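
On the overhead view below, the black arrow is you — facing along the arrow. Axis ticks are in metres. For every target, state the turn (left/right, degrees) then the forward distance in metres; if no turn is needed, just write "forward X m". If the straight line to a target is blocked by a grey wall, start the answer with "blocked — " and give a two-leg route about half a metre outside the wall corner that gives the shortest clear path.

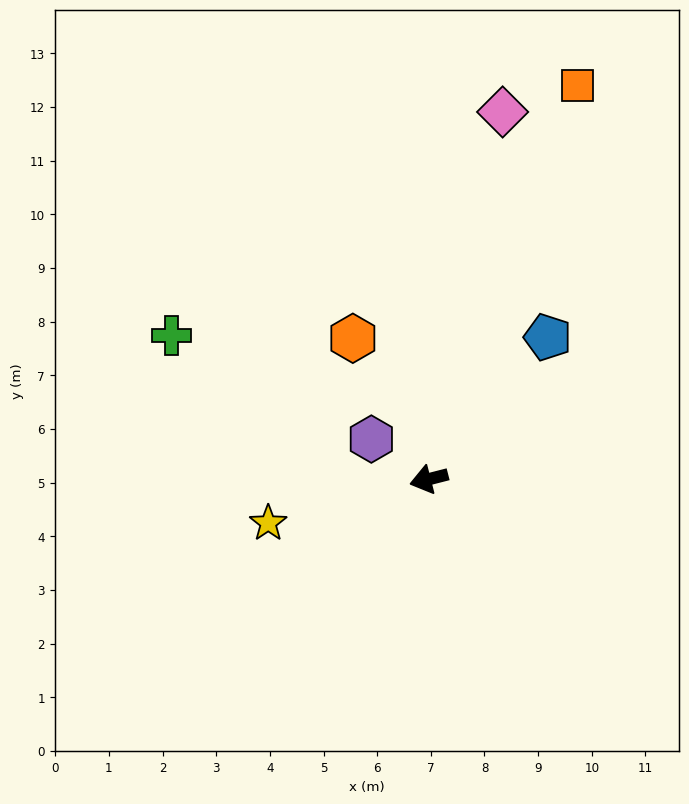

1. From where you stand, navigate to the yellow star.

forward 3.1 m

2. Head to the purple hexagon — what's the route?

turn right 49°, forward 1.3 m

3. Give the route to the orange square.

turn right 125°, forward 7.8 m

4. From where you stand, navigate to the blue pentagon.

turn right 144°, forward 3.4 m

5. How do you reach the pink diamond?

turn right 116°, forward 7.0 m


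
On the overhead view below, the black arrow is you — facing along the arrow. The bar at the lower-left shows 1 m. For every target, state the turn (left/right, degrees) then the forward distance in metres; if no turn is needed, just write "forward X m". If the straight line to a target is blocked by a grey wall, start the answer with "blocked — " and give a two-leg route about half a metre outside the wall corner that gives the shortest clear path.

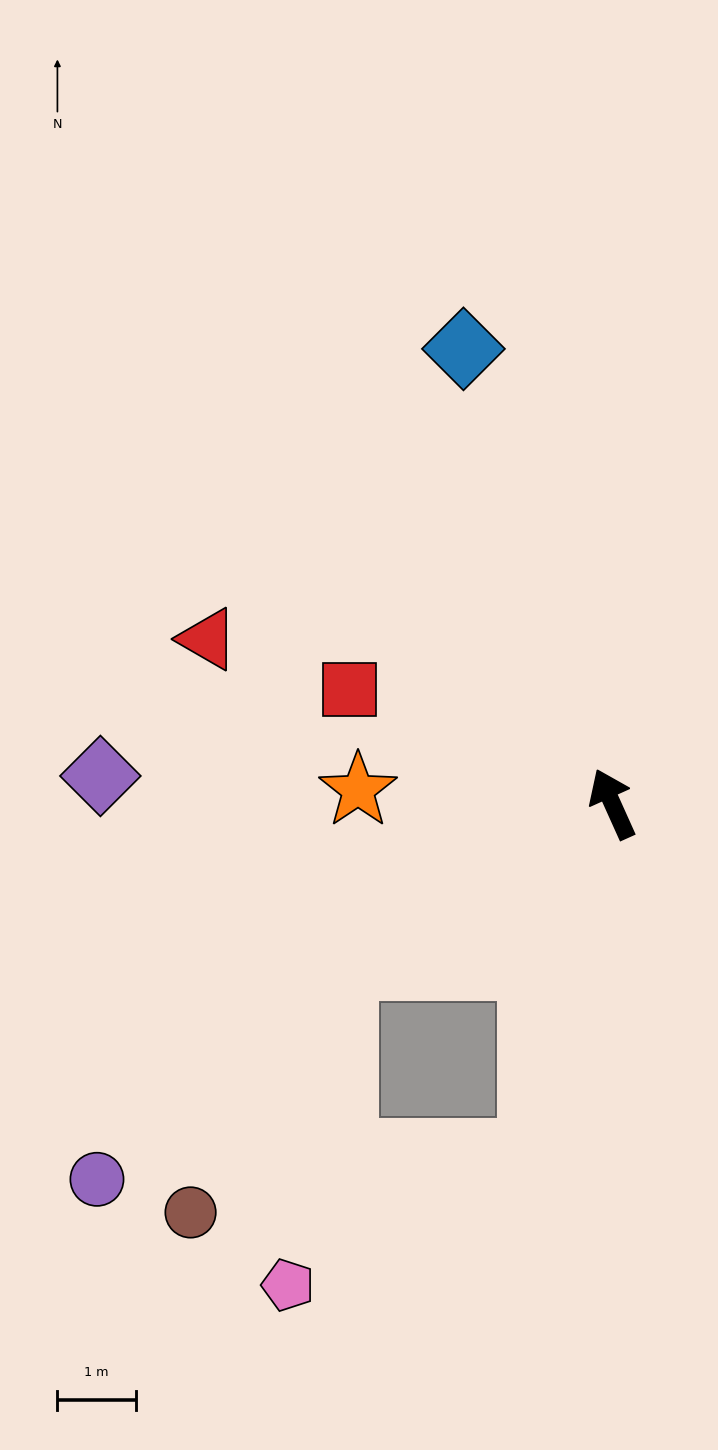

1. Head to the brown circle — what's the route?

blocked — turn left 97°, forward 4.0 m, then turn left 27°, forward 3.7 m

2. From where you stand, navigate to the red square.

turn left 42°, forward 3.6 m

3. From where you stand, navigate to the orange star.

turn left 63°, forward 3.2 m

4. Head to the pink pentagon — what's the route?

blocked — turn left 143°, forward 4.6 m, then turn right 49°, forward 3.5 m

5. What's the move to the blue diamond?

turn right 6°, forward 6.1 m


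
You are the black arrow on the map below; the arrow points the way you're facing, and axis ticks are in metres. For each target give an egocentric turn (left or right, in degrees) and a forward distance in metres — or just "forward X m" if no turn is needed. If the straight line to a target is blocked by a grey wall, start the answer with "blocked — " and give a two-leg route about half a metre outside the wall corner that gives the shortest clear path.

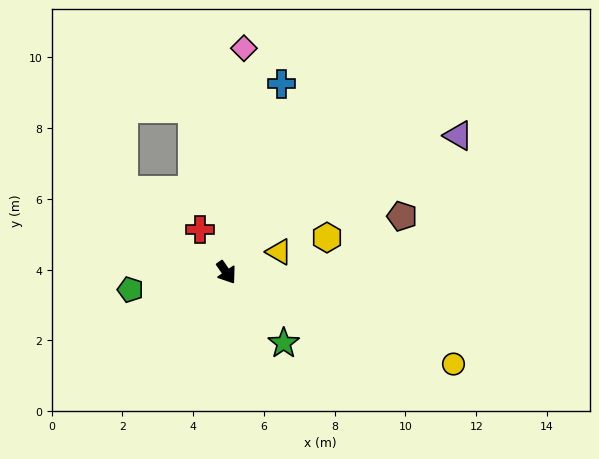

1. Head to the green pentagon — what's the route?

turn right 115°, forward 2.8 m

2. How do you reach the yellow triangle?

turn left 77°, forward 1.6 m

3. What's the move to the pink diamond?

turn left 141°, forward 6.4 m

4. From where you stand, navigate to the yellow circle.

turn left 33°, forward 6.9 m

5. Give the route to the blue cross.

turn left 129°, forward 5.6 m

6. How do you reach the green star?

turn left 4°, forward 2.6 m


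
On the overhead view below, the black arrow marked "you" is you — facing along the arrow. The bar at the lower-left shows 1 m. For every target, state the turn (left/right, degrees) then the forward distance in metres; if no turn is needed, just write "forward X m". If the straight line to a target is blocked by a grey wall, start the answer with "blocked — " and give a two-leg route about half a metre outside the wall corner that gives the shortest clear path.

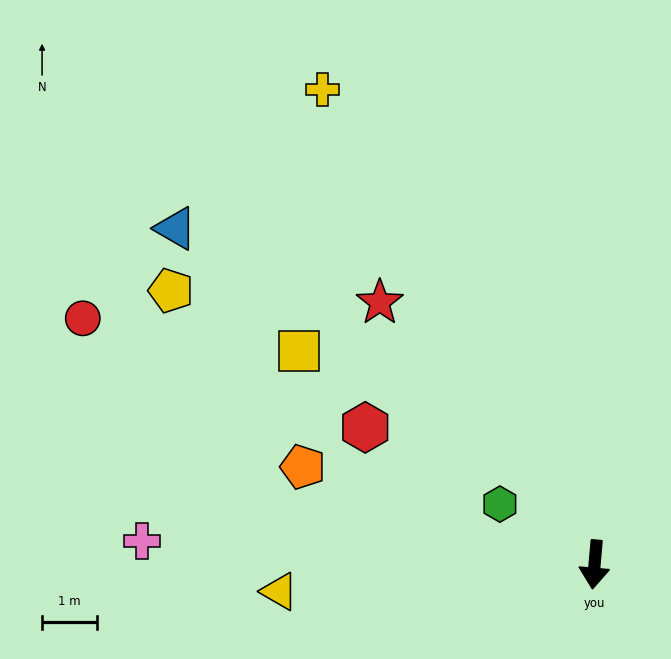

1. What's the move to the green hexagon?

turn right 118°, forward 2.1 m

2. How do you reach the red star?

turn right 136°, forward 6.2 m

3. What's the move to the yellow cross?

turn right 145°, forward 10.0 m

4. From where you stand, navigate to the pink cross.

turn right 88°, forward 8.3 m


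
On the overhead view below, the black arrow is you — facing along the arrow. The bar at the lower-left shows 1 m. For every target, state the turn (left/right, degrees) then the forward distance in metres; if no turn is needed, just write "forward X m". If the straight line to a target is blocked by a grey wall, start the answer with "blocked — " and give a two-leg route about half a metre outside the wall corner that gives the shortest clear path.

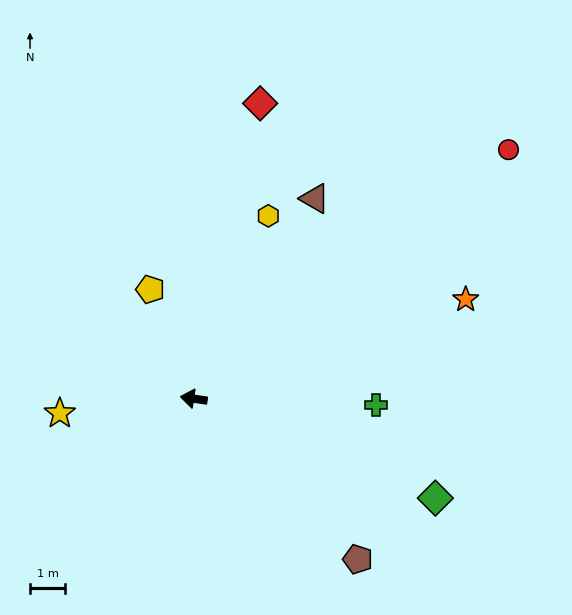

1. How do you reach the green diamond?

turn left 166°, forward 7.5 m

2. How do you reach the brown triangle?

turn right 113°, forward 6.7 m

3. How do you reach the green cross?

turn right 173°, forward 5.2 m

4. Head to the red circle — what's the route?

turn right 133°, forward 11.5 m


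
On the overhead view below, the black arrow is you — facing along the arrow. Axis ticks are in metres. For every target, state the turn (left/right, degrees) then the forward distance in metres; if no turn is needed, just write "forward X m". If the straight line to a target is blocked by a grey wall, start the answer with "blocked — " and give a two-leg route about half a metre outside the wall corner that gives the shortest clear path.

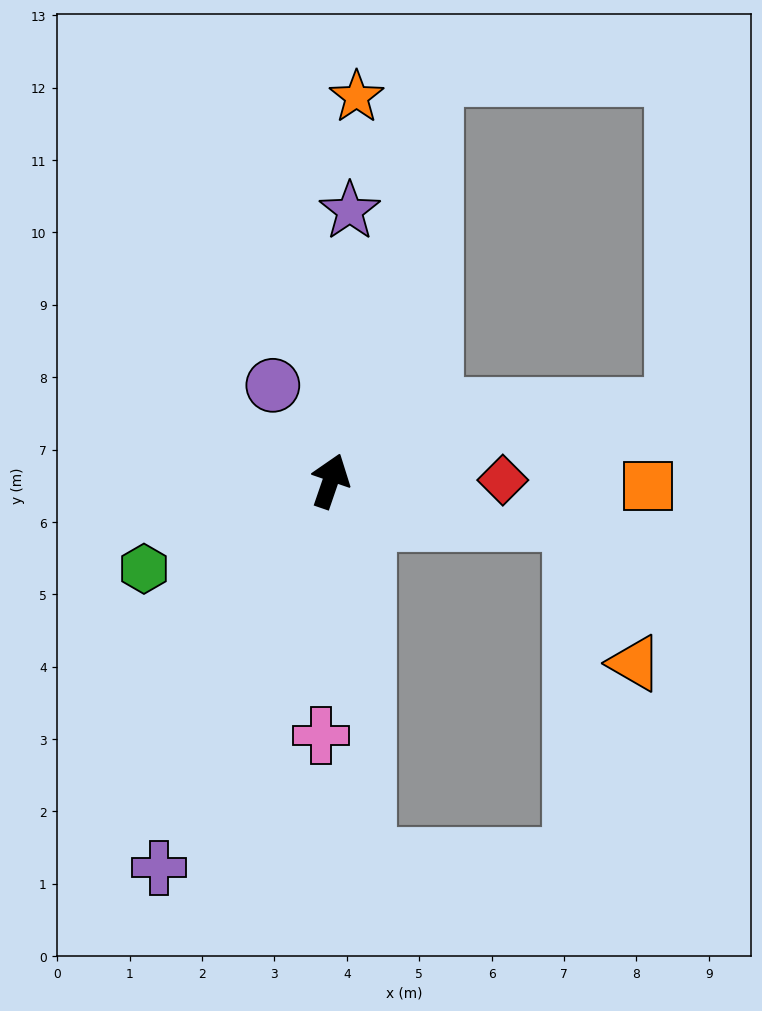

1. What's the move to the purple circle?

turn left 50°, forward 1.5 m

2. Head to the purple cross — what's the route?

turn left 175°, forward 5.8 m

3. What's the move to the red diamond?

turn right 71°, forward 2.4 m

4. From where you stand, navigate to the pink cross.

turn right 163°, forward 3.5 m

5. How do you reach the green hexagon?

turn left 134°, forward 2.8 m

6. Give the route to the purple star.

turn left 15°, forward 3.7 m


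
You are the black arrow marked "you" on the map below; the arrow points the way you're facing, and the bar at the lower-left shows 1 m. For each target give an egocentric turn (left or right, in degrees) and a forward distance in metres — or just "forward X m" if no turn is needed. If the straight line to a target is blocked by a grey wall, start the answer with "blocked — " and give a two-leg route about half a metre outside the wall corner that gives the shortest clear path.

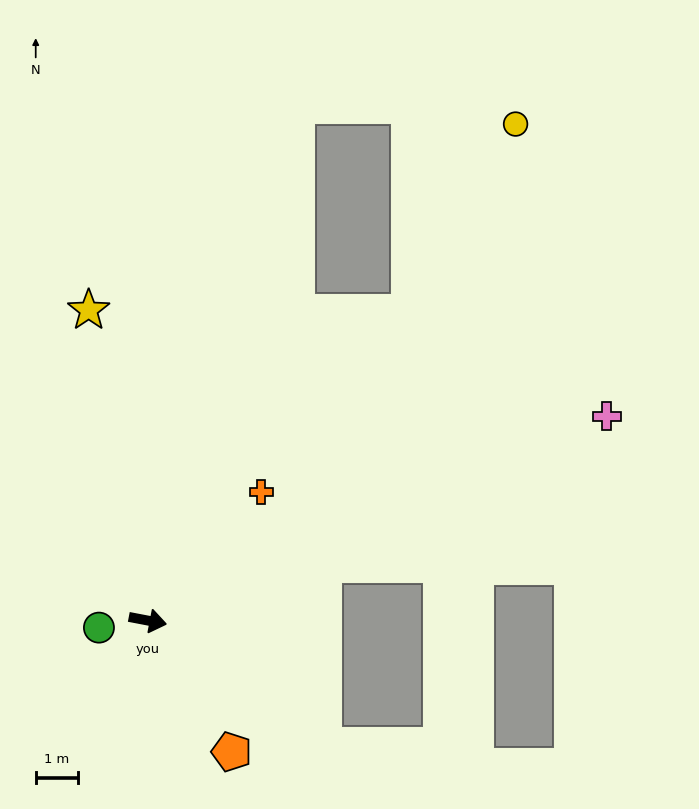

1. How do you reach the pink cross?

turn left 35°, forward 11.9 m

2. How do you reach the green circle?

turn right 161°, forward 1.2 m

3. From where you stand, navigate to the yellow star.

turn left 112°, forward 7.5 m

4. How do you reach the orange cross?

turn left 59°, forward 4.1 m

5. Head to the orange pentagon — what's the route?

turn right 47°, forward 3.7 m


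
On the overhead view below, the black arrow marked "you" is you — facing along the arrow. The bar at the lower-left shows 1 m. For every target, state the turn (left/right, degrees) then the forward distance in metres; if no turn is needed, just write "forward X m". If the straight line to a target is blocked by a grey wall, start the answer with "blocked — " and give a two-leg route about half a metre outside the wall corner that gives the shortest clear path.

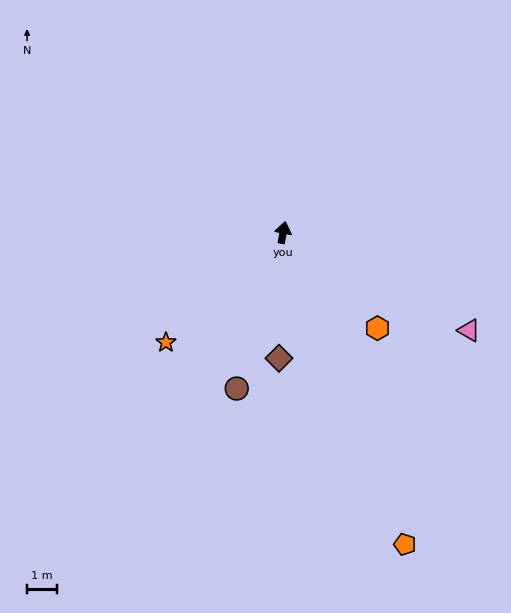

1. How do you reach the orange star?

turn left 144°, forward 5.3 m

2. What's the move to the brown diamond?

turn right 171°, forward 4.2 m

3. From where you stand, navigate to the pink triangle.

turn right 107°, forward 7.0 m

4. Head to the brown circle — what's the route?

turn left 174°, forward 5.4 m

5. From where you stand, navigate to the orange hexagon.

turn right 125°, forward 4.4 m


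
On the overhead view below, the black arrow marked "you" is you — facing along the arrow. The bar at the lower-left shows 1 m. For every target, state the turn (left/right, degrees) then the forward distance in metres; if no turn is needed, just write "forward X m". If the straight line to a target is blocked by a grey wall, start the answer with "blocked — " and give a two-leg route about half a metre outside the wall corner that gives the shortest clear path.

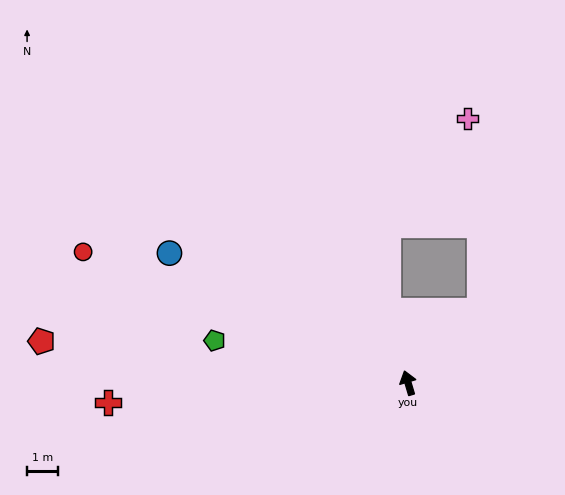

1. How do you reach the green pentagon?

turn left 61°, forward 6.5 m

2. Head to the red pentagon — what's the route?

turn left 67°, forward 12.1 m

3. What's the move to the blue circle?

turn left 45°, forward 8.9 m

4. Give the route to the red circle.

turn left 51°, forward 11.5 m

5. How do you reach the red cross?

turn left 77°, forward 9.9 m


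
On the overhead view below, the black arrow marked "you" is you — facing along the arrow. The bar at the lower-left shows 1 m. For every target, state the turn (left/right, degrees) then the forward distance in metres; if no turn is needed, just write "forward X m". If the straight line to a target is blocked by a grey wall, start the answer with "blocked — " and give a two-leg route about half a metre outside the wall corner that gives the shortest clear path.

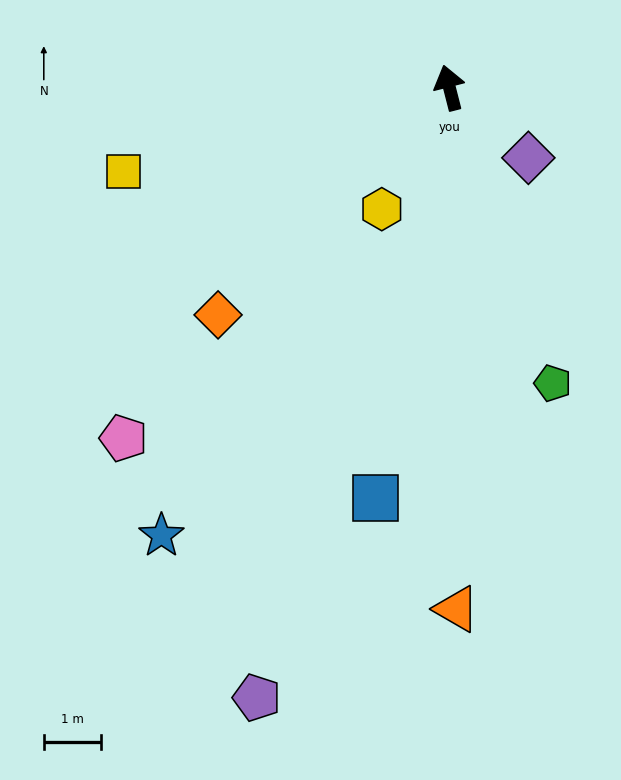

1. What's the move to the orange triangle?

turn left 166°, forward 9.1 m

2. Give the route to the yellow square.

turn left 90°, forward 5.9 m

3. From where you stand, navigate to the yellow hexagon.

turn left 137°, forward 2.4 m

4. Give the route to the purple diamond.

turn right 146°, forward 1.8 m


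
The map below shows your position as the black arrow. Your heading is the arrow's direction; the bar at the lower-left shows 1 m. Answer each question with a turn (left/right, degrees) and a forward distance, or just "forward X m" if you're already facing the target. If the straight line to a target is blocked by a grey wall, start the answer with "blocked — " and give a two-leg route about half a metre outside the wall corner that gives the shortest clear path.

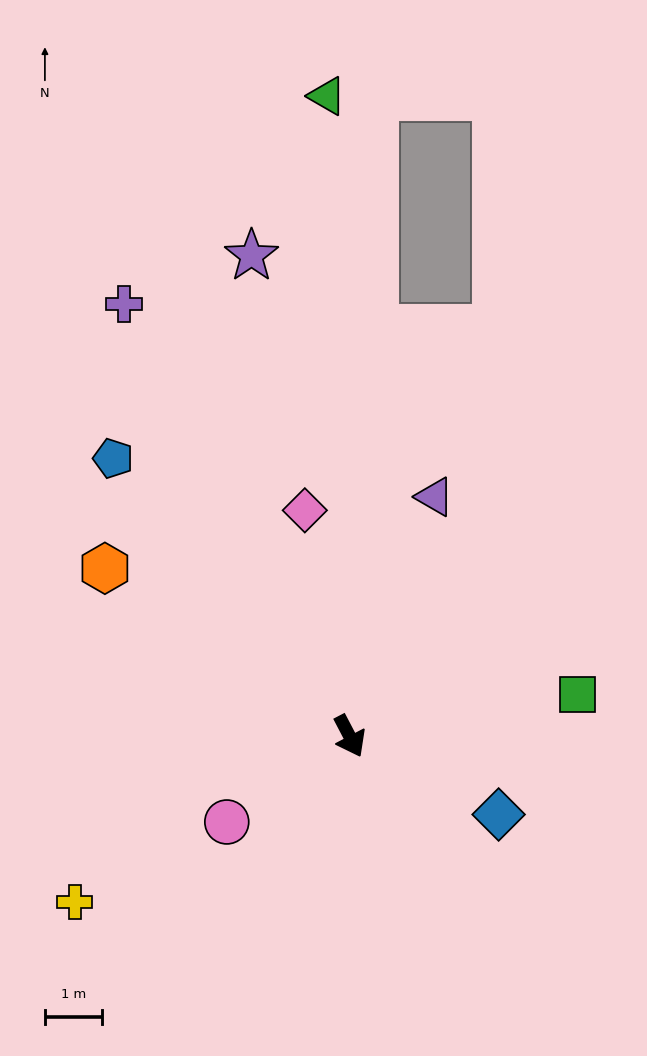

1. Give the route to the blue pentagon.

turn right 167°, forward 6.3 m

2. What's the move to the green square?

turn left 73°, forward 4.0 m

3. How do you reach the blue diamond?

turn left 35°, forward 2.9 m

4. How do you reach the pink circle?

turn right 83°, forward 2.6 m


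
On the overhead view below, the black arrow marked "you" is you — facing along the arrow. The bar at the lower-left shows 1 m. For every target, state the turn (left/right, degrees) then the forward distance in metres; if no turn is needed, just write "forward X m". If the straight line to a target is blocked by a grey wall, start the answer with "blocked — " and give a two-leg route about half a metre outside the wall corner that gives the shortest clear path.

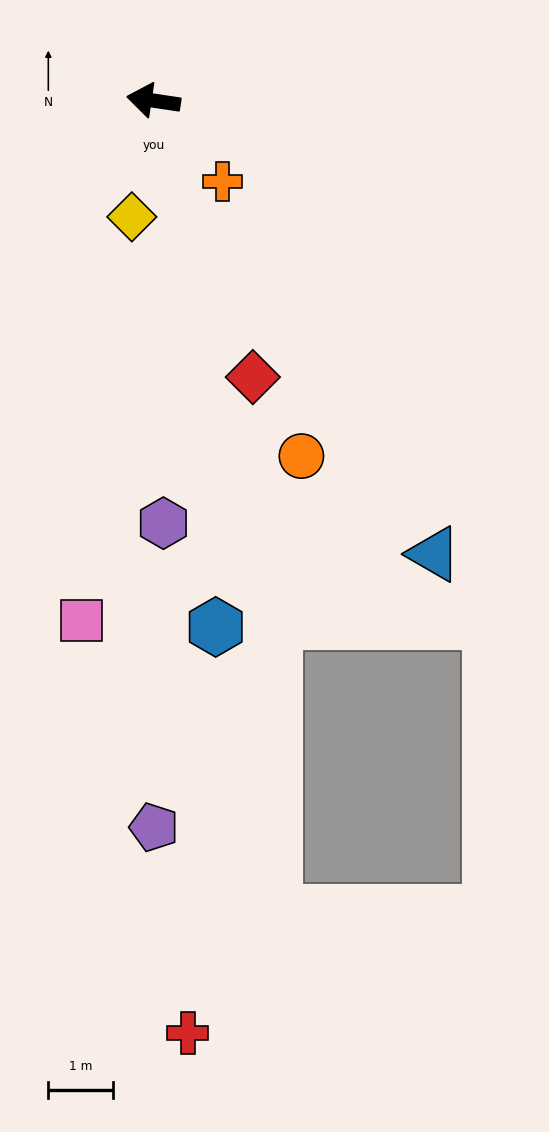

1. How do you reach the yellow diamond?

turn left 88°, forward 1.8 m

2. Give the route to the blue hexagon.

turn left 105°, forward 8.2 m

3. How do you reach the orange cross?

turn left 139°, forward 1.7 m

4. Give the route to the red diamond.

turn left 118°, forward 4.6 m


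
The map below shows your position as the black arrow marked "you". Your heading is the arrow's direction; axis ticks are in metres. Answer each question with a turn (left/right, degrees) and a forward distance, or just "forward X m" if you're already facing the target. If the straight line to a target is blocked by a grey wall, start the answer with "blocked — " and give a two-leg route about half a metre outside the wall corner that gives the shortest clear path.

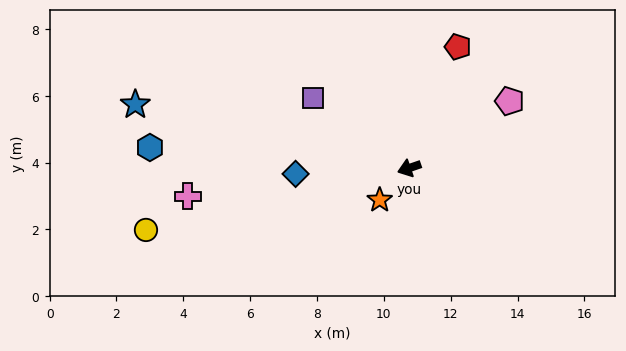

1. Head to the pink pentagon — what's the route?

turn right 165°, forward 3.6 m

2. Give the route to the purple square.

turn right 55°, forward 3.6 m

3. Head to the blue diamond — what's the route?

turn right 16°, forward 3.4 m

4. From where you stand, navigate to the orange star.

turn left 28°, forward 1.3 m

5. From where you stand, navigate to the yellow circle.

turn right 6°, forward 8.1 m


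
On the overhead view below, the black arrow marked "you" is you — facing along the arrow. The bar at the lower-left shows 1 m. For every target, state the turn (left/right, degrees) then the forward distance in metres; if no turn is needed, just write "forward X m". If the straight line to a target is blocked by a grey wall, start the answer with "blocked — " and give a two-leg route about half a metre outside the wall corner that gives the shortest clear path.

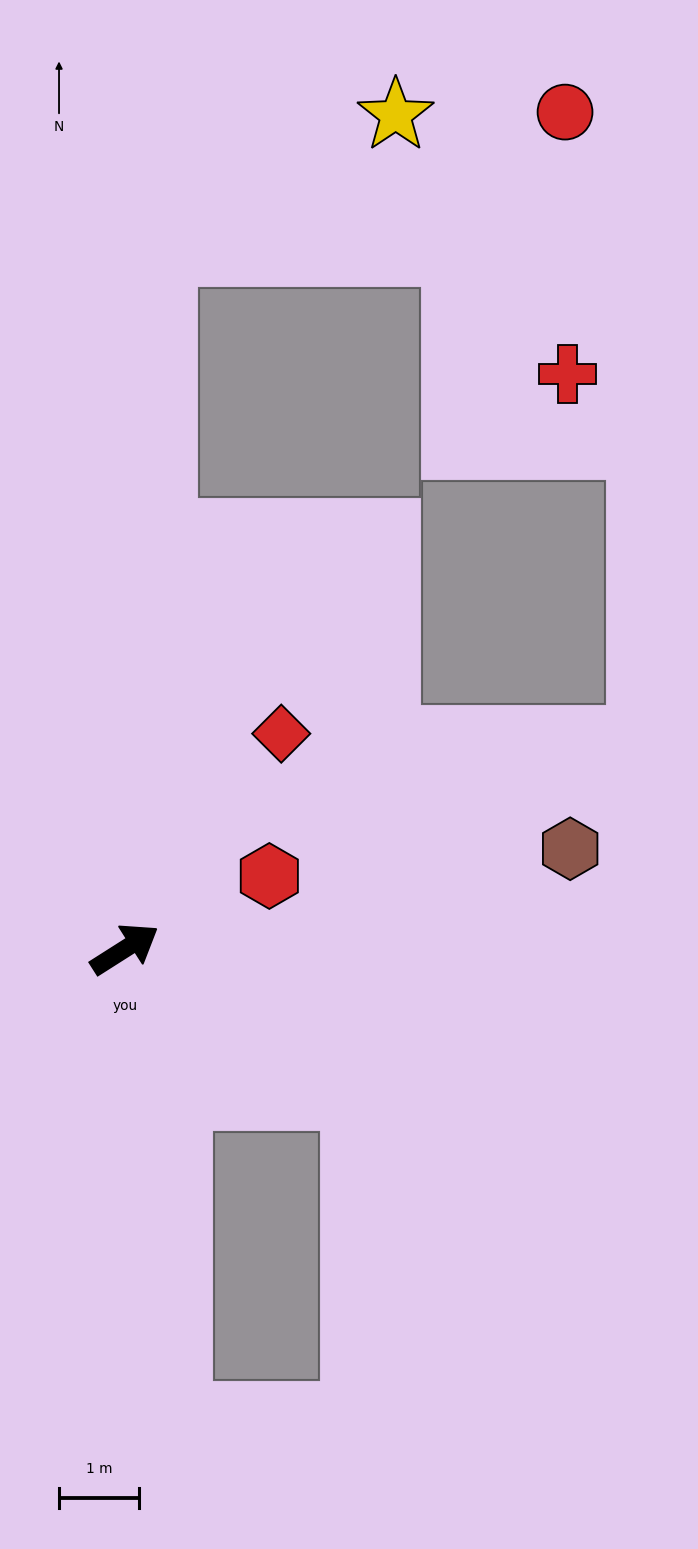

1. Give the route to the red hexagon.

turn right 6°, forward 2.0 m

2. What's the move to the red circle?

blocked — turn left 54°, forward 8.7 m, then turn right 67°, forward 5.3 m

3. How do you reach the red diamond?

turn left 22°, forward 3.3 m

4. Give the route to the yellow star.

blocked — turn left 54°, forward 8.7 m, then turn right 56°, forward 3.4 m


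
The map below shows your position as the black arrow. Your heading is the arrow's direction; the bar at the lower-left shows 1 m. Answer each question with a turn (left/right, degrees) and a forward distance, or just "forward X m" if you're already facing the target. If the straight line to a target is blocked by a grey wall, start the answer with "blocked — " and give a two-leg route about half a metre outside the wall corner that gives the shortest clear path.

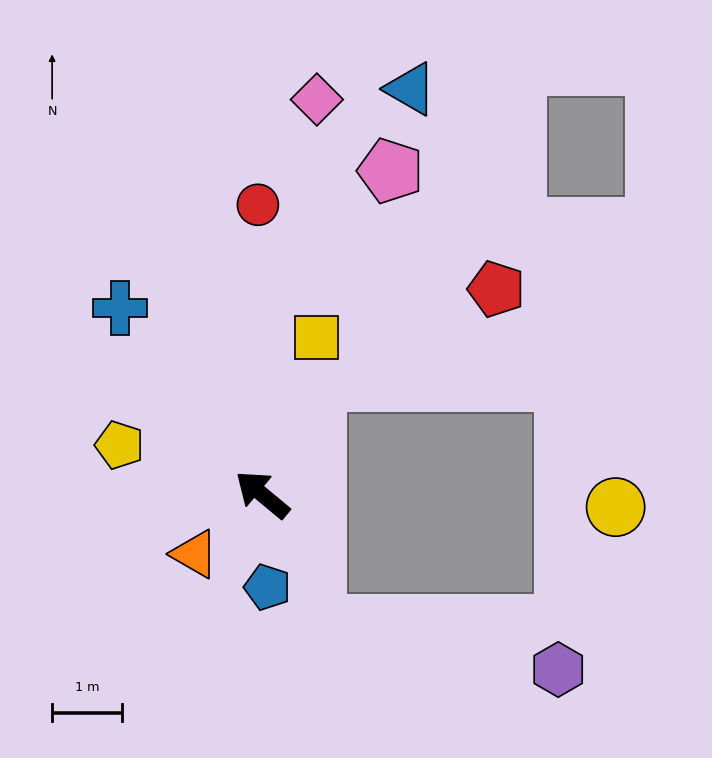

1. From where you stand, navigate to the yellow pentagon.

turn left 21°, forward 2.2 m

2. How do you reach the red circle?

turn right 49°, forward 4.1 m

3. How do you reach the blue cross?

turn right 13°, forward 3.4 m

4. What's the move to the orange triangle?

turn left 81°, forward 1.3 m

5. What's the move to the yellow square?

turn right 70°, forward 2.4 m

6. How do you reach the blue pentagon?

turn left 133°, forward 1.3 m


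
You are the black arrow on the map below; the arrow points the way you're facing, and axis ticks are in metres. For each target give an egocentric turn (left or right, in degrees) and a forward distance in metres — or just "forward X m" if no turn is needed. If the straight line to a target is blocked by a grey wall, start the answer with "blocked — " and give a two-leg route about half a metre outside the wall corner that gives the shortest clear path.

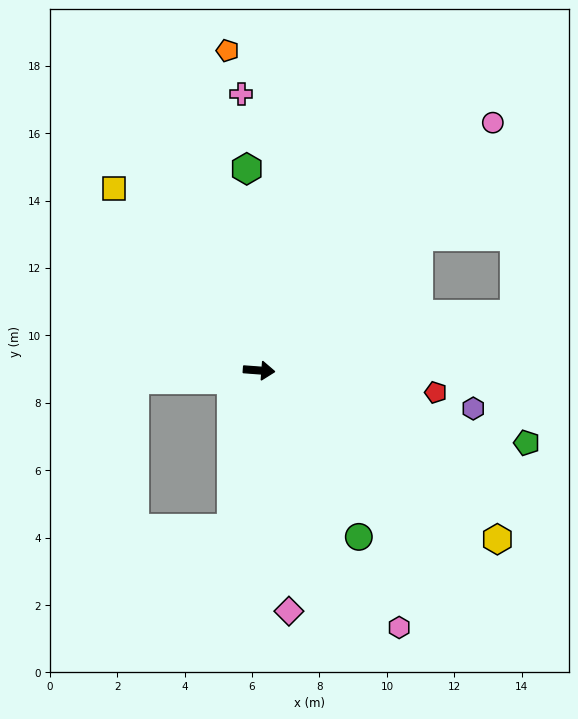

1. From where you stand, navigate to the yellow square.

turn left 133°, forward 6.9 m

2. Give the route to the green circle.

turn right 55°, forward 5.8 m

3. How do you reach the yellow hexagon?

turn right 31°, forward 8.7 m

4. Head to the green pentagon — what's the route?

turn right 11°, forward 8.2 m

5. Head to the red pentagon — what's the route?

turn right 3°, forward 5.3 m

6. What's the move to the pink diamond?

turn right 79°, forward 7.2 m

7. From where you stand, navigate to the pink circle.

turn left 51°, forward 10.1 m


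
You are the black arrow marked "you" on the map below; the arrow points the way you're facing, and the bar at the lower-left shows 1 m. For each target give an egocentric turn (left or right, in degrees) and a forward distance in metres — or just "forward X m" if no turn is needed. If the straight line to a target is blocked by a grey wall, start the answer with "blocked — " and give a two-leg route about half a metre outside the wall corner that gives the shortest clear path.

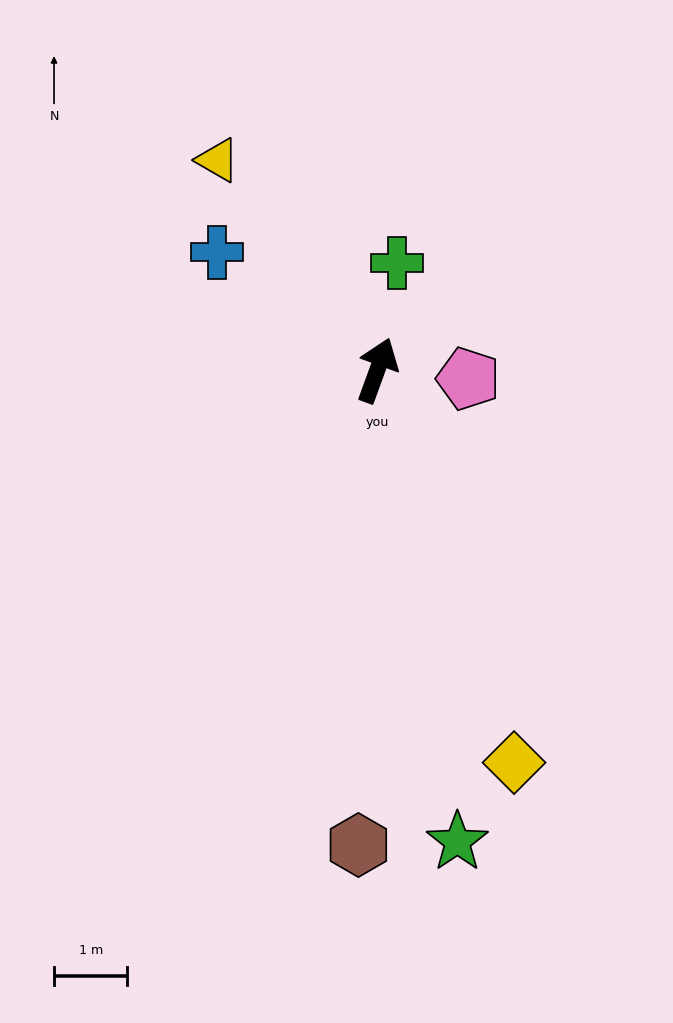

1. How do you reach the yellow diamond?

turn right 141°, forward 5.7 m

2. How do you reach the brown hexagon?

turn right 162°, forward 6.5 m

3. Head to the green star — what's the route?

turn right 150°, forward 6.5 m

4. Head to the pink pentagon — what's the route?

turn right 75°, forward 1.2 m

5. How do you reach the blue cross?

turn left 74°, forward 2.7 m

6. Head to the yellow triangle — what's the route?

turn left 57°, forward 3.6 m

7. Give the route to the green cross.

turn left 10°, forward 1.5 m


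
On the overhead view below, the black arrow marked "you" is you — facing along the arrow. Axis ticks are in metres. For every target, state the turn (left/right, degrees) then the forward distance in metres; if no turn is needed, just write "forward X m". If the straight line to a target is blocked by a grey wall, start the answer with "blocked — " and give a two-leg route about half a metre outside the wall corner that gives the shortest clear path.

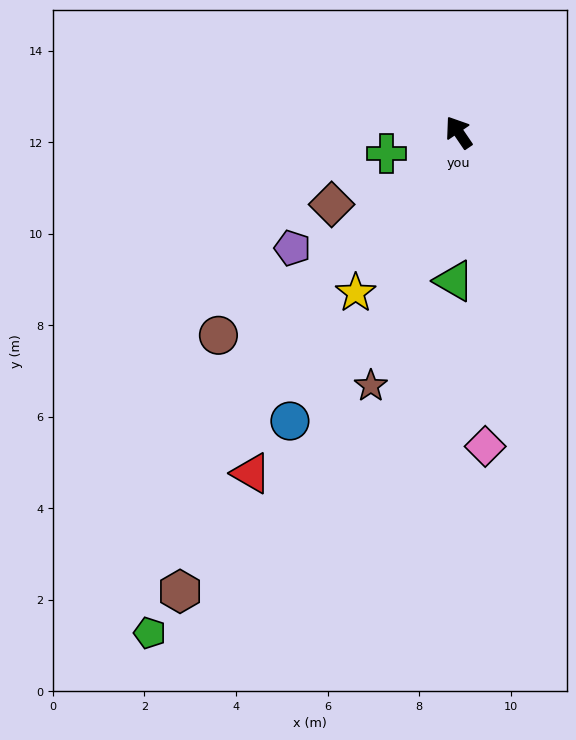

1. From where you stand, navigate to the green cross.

turn left 72°, forward 1.6 m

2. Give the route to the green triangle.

turn left 144°, forward 3.2 m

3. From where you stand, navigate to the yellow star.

turn left 113°, forward 4.2 m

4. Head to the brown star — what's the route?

turn left 127°, forward 5.9 m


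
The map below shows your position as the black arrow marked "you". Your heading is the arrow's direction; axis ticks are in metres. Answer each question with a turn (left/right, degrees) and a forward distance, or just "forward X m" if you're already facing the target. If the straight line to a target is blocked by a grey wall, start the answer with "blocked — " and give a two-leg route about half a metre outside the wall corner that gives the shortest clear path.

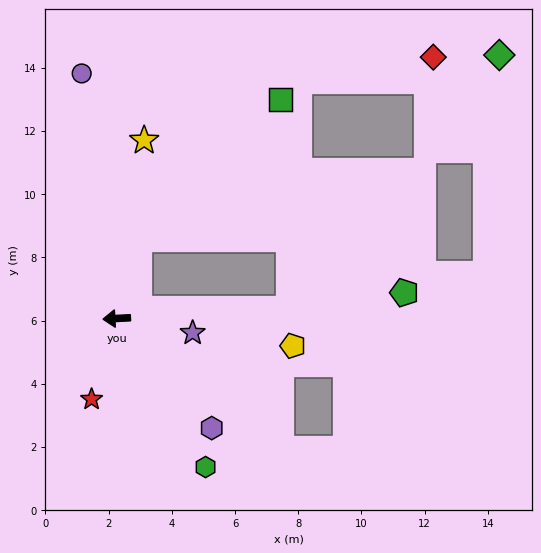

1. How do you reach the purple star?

turn left 166°, forward 2.4 m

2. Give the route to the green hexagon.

turn left 118°, forward 5.5 m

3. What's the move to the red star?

turn left 70°, forward 2.7 m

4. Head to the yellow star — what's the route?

turn right 102°, forward 5.7 m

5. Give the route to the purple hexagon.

turn left 128°, forward 4.6 m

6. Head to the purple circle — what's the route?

turn right 85°, forward 7.8 m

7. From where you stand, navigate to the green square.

blocked — turn right 108°, forward 2.6 m, then turn right 30°, forward 6.3 m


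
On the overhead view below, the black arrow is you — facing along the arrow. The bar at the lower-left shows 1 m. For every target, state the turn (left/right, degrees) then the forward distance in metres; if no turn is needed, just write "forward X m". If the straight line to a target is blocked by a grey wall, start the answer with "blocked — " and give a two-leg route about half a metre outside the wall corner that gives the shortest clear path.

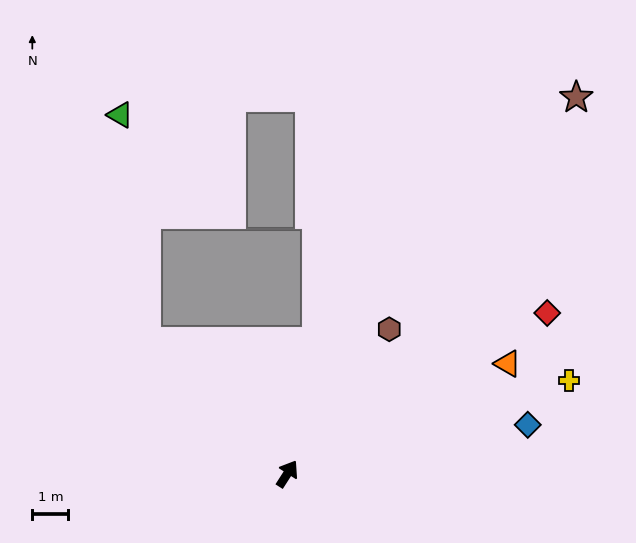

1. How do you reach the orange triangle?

turn right 31°, forward 6.8 m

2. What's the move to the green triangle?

blocked — turn left 80°, forward 5.4 m, then turn right 41°, forward 6.3 m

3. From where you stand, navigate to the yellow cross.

turn right 39°, forward 8.2 m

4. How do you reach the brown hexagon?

turn right 3°, forward 4.9 m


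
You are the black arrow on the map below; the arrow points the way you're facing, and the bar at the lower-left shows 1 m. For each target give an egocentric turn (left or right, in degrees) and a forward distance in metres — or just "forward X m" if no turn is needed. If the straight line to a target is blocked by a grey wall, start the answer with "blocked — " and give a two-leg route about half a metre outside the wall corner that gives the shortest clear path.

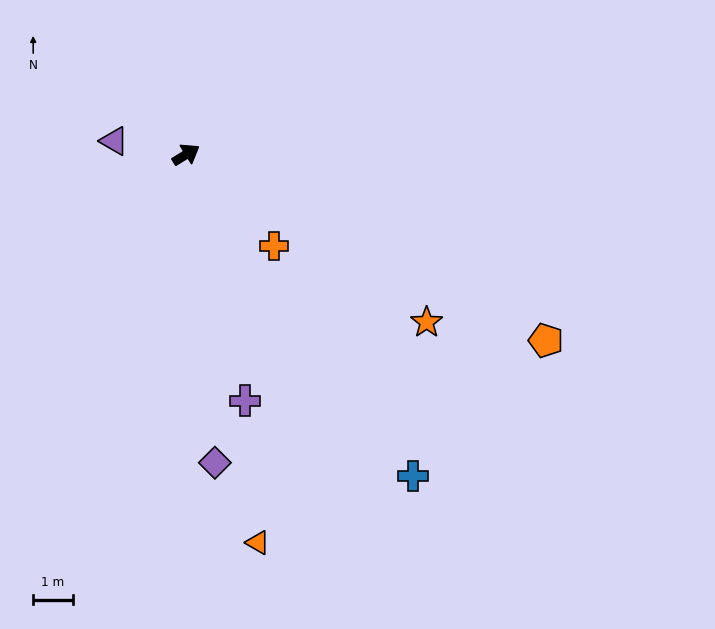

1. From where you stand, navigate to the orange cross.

turn right 78°, forward 3.2 m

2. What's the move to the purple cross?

turn right 108°, forward 6.4 m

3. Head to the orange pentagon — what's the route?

turn right 59°, forward 10.3 m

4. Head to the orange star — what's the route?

turn right 67°, forward 7.4 m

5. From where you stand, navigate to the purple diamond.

turn right 116°, forward 7.9 m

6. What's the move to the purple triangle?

turn left 138°, forward 1.9 m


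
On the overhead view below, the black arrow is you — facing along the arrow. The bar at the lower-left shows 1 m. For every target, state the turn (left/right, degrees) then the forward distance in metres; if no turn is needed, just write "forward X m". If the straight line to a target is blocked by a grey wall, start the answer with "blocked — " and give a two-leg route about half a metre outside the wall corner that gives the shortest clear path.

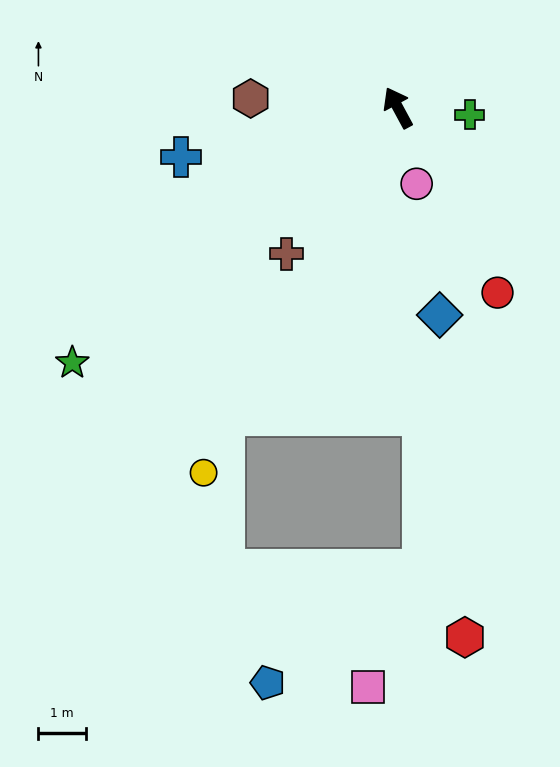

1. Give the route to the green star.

turn left 100°, forward 8.7 m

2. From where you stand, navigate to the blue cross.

turn left 74°, forward 4.7 m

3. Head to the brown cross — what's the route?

turn left 114°, forward 3.9 m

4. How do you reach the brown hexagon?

turn left 58°, forward 3.1 m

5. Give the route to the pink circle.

turn left 165°, forward 1.6 m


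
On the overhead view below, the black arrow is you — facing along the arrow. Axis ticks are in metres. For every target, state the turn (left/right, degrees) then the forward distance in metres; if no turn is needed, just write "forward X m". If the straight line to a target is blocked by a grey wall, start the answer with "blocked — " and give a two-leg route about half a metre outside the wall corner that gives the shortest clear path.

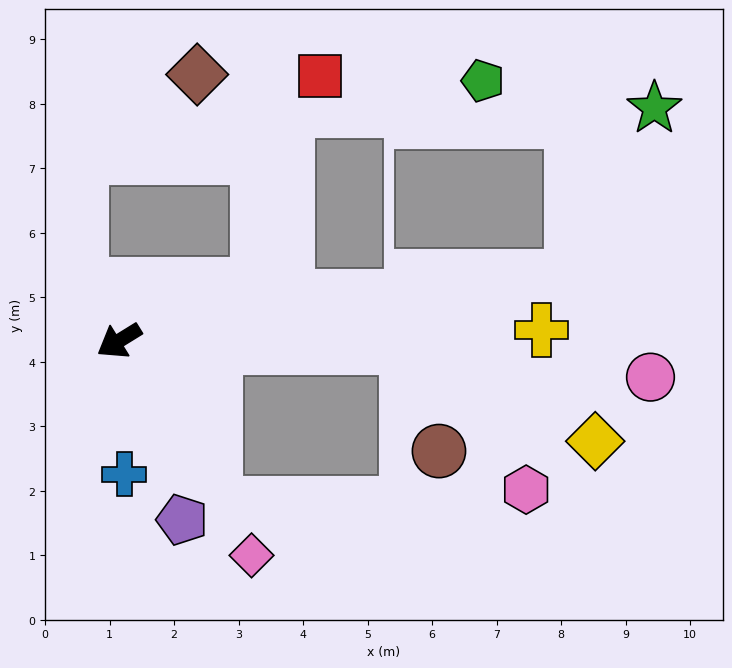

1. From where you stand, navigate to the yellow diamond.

blocked — turn left 147°, forward 4.5 m, then turn right 25°, forward 3.3 m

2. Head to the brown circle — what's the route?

blocked — turn left 147°, forward 4.5 m, then turn right 72°, forward 1.7 m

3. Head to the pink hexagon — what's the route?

blocked — turn left 147°, forward 4.5 m, then turn right 49°, forward 2.9 m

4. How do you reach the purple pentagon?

turn left 78°, forward 2.9 m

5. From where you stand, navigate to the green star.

blocked — turn left 156°, forward 7.1 m, then turn left 56°, forward 2.9 m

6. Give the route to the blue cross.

turn left 60°, forward 2.1 m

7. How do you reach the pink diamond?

turn left 90°, forward 3.9 m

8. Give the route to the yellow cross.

turn left 150°, forward 6.5 m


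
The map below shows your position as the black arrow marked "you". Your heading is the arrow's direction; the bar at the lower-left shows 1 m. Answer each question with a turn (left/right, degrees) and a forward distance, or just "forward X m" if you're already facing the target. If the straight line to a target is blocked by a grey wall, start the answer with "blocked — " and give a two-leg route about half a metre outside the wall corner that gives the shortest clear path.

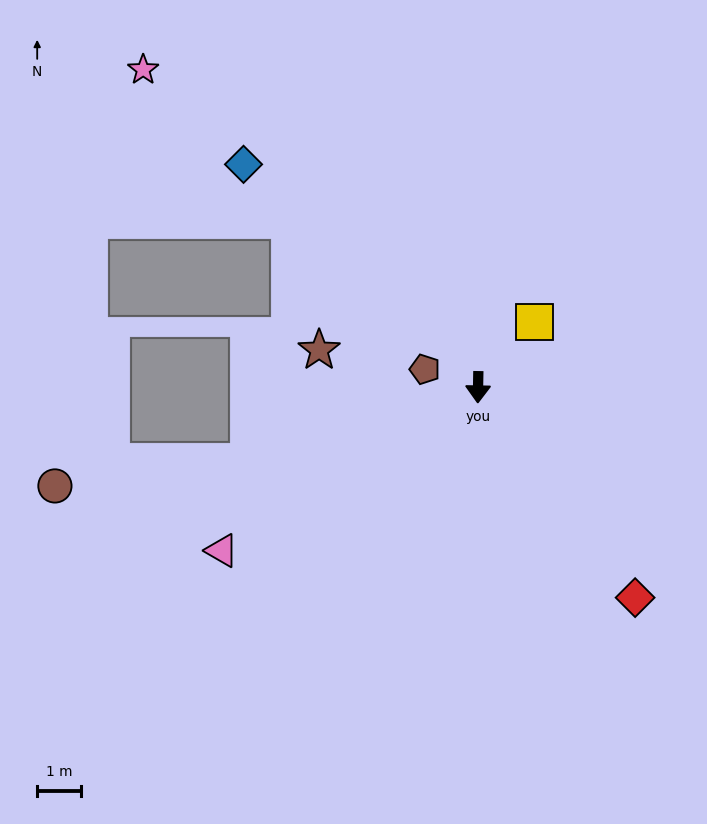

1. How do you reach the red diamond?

turn left 38°, forward 6.0 m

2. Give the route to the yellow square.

turn left 140°, forward 2.0 m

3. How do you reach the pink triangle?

turn right 56°, forward 7.0 m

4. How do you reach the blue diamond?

turn right 132°, forward 7.4 m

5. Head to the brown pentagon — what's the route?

turn right 108°, forward 1.3 m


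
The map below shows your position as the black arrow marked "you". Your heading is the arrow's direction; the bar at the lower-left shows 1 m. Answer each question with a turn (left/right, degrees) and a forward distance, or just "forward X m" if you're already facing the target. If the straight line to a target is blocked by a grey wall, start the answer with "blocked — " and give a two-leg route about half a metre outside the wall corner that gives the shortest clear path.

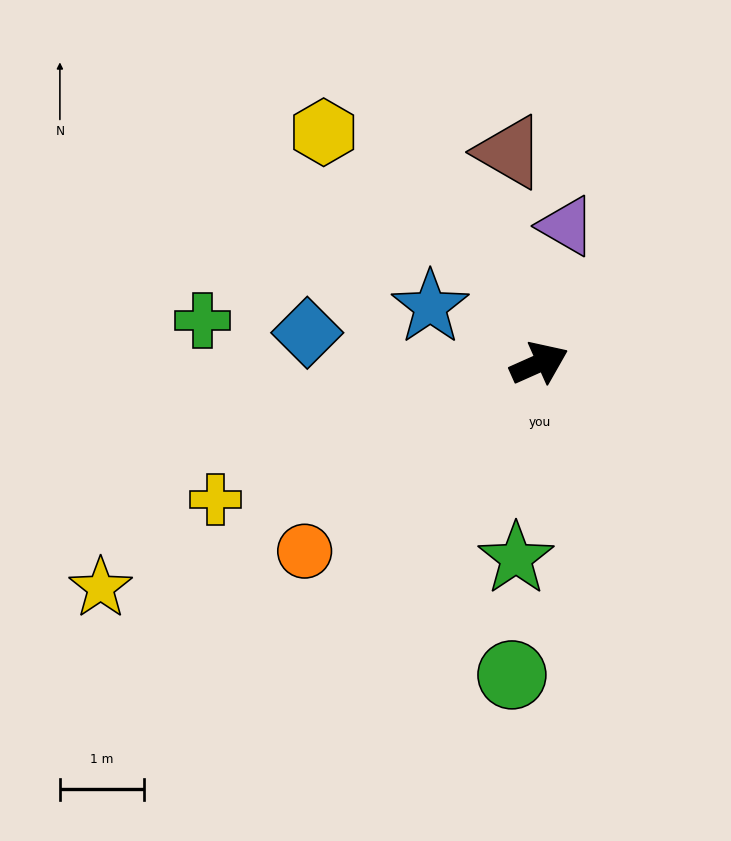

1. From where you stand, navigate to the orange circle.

turn right 165°, forward 3.6 m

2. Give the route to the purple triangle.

turn left 55°, forward 1.7 m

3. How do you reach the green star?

turn right 121°, forward 2.4 m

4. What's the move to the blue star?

turn left 129°, forward 1.5 m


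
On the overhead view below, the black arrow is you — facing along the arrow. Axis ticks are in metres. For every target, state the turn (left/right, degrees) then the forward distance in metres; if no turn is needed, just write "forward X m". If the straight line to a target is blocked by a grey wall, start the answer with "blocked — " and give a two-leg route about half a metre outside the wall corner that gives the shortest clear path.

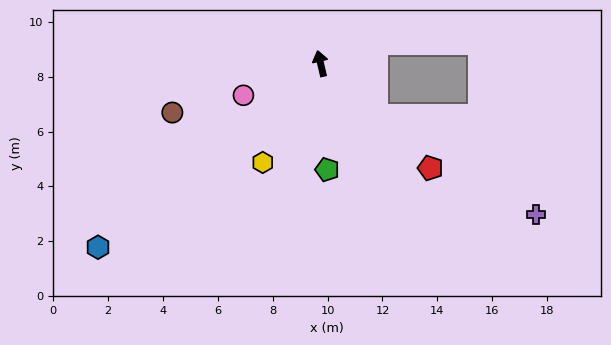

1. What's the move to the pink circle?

turn left 99°, forward 3.0 m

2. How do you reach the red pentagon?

turn right 147°, forward 5.5 m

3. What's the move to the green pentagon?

turn left 170°, forward 3.9 m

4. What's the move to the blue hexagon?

turn left 116°, forward 10.5 m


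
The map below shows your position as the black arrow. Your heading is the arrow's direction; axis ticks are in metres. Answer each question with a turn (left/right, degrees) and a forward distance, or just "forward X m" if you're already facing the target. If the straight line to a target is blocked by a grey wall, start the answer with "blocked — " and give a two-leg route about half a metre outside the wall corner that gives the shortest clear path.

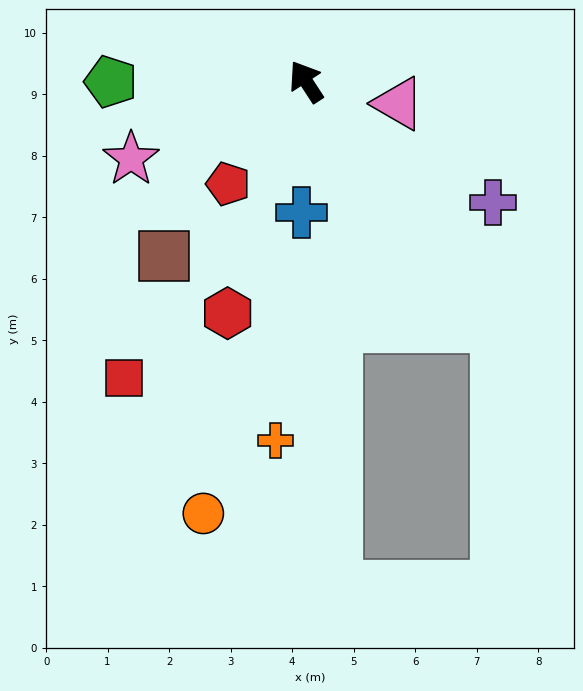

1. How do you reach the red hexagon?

turn left 128°, forward 4.0 m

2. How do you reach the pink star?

turn left 81°, forward 3.1 m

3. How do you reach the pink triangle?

turn right 137°, forward 1.5 m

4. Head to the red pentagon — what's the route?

turn left 110°, forward 2.1 m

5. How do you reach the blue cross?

turn left 145°, forward 2.1 m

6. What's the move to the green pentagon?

turn left 57°, forward 3.2 m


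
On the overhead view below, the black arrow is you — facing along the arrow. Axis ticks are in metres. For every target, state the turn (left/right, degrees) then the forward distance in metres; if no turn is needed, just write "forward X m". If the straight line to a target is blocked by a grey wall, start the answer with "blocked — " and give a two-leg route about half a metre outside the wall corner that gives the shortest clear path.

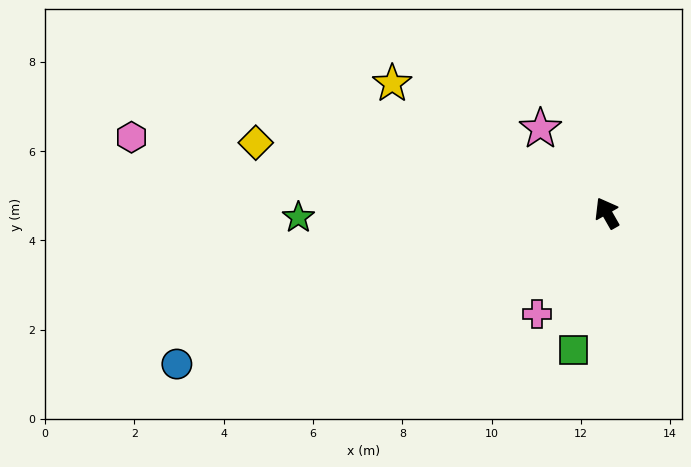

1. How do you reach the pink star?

turn left 9°, forward 2.4 m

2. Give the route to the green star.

turn left 61°, forward 6.9 m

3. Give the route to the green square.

turn left 137°, forward 3.2 m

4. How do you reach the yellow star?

turn left 29°, forward 5.6 m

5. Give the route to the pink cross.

turn left 115°, forward 2.8 m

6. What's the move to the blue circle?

turn left 80°, forward 10.2 m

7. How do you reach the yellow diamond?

turn left 49°, forward 8.0 m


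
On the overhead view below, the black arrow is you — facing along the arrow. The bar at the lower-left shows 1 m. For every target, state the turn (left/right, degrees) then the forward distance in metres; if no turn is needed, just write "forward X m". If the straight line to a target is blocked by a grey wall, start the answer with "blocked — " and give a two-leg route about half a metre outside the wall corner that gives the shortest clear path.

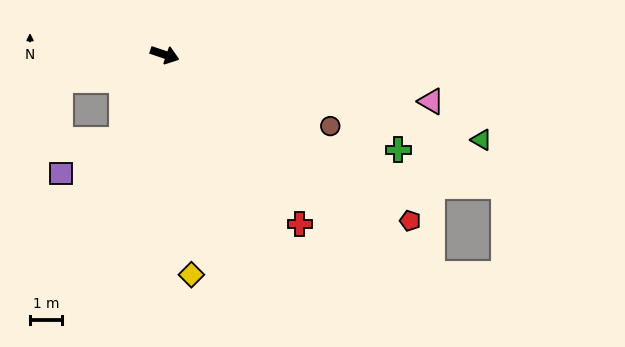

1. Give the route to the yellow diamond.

turn right 64°, forward 7.0 m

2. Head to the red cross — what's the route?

turn right 33°, forward 6.8 m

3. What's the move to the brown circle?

turn right 5°, forward 5.7 m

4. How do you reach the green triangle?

turn left 4°, forward 10.3 m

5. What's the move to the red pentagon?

turn right 15°, forward 9.3 m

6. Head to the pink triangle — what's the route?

turn left 9°, forward 8.5 m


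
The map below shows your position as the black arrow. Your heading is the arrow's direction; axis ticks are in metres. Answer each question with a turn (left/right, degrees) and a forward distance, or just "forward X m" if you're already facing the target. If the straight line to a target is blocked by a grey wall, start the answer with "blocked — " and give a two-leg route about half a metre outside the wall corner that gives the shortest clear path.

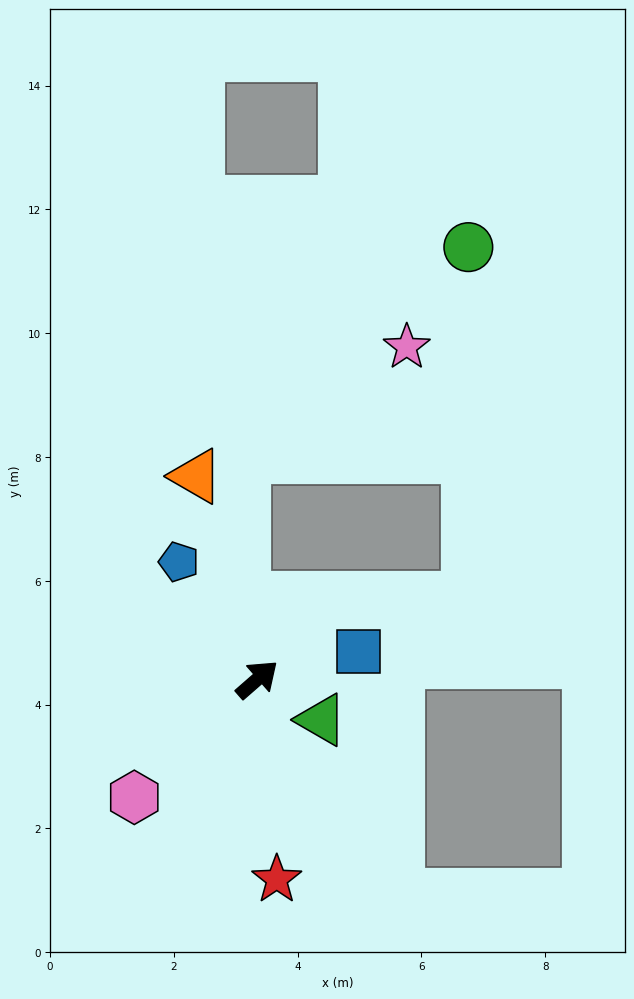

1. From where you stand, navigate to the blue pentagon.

turn left 83°, forward 2.3 m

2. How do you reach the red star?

turn right 126°, forward 3.2 m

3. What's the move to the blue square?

turn right 26°, forward 1.7 m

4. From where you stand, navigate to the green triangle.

turn right 73°, forward 1.2 m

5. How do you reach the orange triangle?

turn left 66°, forward 3.4 m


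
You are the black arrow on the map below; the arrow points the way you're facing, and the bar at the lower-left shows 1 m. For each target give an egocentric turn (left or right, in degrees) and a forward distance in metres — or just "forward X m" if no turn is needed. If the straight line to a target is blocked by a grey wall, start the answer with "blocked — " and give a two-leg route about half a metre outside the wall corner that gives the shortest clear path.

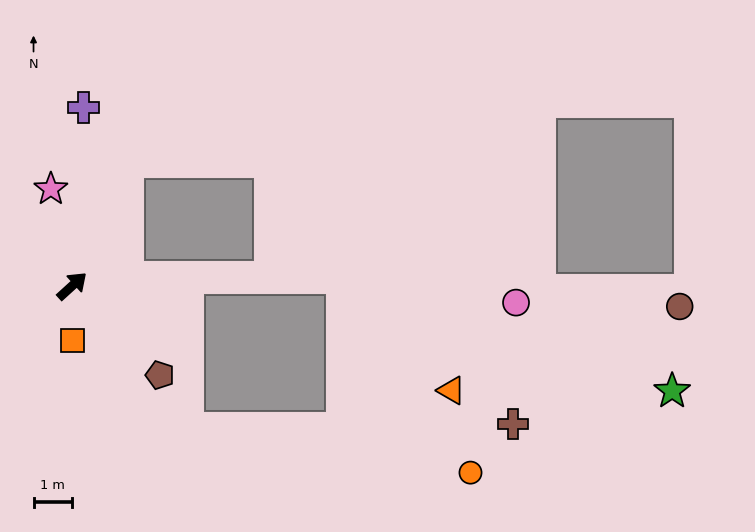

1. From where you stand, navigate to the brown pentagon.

turn right 88°, forward 3.2 m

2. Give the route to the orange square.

turn right 132°, forward 1.4 m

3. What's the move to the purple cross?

turn left 44°, forward 4.6 m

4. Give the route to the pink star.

turn left 60°, forward 2.6 m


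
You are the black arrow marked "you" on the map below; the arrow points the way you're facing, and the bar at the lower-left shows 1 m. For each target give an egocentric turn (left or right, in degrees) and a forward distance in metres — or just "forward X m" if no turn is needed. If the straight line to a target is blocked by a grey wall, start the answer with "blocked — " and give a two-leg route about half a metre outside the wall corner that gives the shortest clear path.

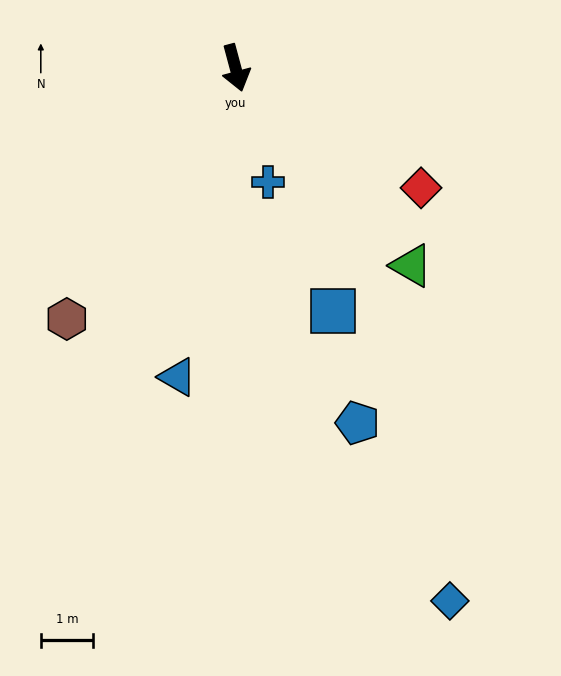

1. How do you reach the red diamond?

turn left 42°, forward 4.2 m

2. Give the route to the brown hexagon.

turn right 49°, forward 5.8 m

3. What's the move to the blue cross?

forward 2.3 m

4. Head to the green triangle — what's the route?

turn left 27°, forward 5.0 m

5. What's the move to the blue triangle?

turn right 26°, forward 6.0 m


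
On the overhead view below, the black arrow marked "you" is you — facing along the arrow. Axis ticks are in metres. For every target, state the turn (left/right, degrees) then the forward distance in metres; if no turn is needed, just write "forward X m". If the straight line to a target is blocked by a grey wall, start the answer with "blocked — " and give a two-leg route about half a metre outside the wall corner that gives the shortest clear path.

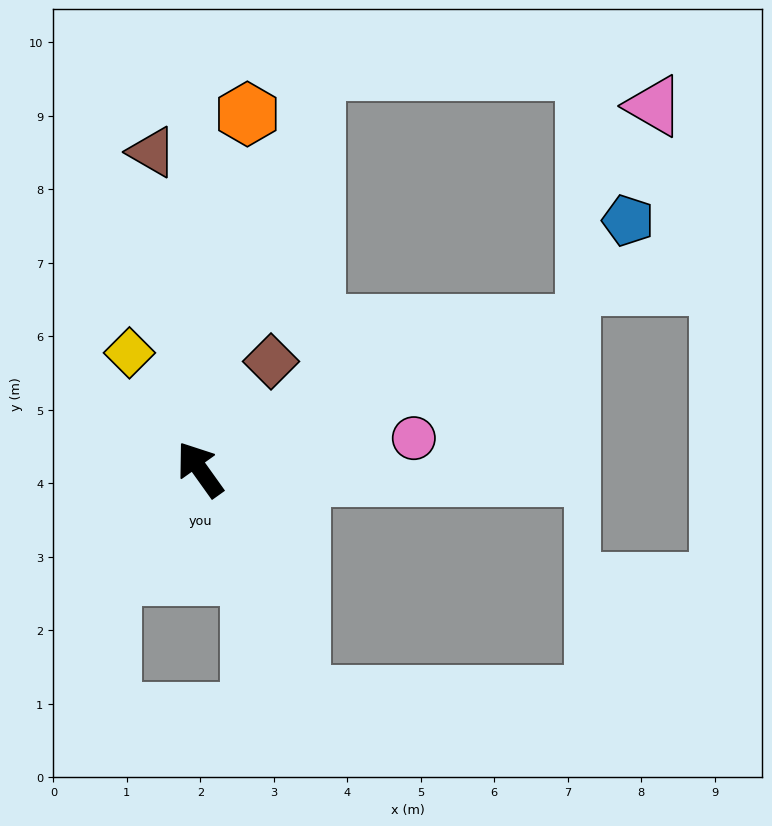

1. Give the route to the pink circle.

turn right 117°, forward 2.9 m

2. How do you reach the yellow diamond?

turn right 4°, forward 1.9 m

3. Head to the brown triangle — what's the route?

turn right 27°, forward 4.4 m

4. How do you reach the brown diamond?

turn right 69°, forward 1.8 m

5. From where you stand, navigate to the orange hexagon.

turn right 43°, forward 4.9 m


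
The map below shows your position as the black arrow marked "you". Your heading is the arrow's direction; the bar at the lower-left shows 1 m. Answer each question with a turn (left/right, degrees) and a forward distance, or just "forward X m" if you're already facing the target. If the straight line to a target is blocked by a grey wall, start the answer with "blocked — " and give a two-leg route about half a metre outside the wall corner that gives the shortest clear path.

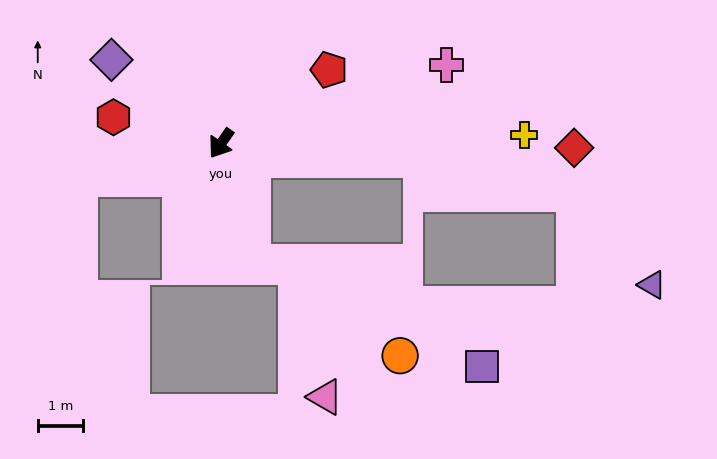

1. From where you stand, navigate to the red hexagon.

turn right 69°, forward 2.4 m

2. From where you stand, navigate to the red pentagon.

turn left 159°, forward 2.9 m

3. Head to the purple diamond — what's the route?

turn right 92°, forward 3.0 m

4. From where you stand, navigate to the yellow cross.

turn left 126°, forward 6.7 m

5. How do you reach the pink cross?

turn left 144°, forward 5.3 m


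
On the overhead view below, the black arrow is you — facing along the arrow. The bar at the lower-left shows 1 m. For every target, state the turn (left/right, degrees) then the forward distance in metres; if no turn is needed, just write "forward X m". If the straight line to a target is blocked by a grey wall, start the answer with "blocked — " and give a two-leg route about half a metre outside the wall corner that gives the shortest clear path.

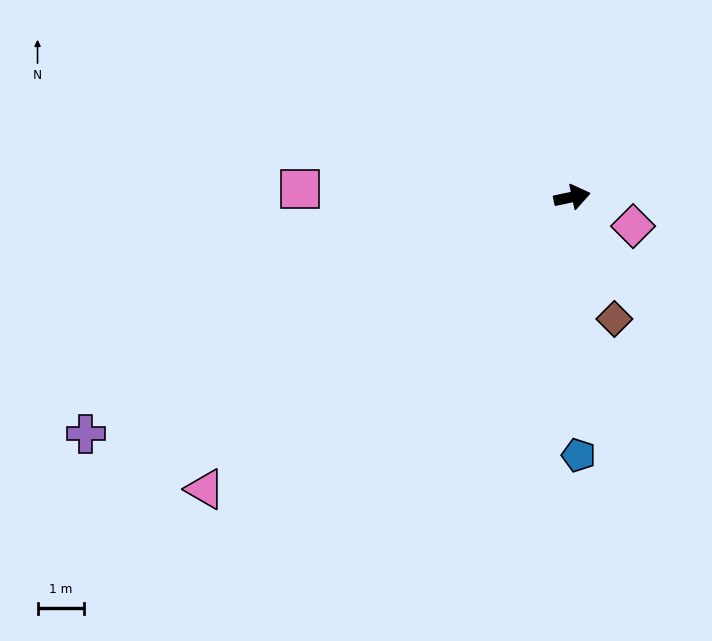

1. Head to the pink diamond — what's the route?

turn right 37°, forward 1.5 m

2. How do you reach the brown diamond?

turn right 83°, forward 2.8 m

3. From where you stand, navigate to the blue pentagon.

turn right 100°, forward 5.6 m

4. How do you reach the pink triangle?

turn right 153°, forward 10.1 m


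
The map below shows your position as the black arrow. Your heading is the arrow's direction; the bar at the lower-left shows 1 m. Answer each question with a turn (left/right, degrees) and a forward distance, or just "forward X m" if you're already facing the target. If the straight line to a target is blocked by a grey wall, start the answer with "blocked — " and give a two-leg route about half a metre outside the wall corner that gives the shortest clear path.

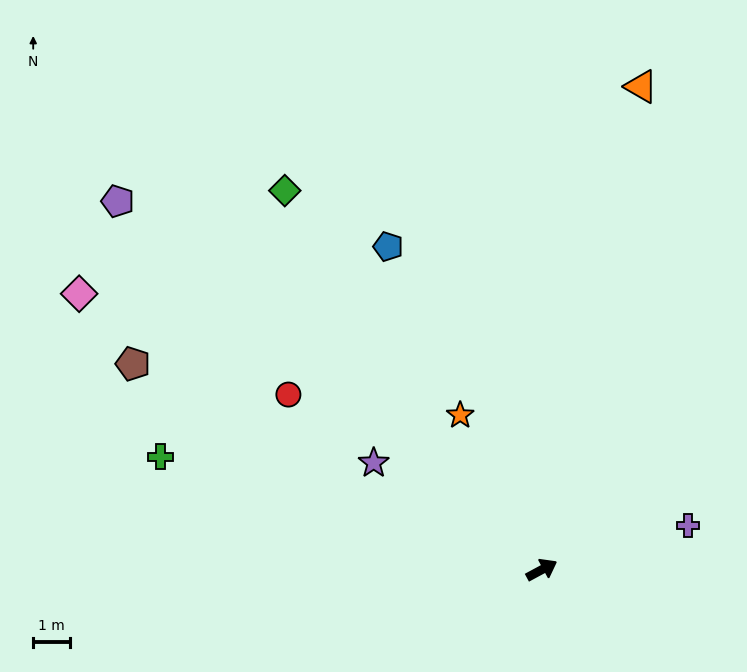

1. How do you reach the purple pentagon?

turn left 111°, forward 15.3 m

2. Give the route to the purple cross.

turn right 11°, forward 4.1 m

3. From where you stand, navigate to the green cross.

turn left 135°, forward 10.8 m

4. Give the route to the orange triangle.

turn left 50°, forward 13.4 m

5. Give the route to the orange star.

turn left 90°, forward 4.7 m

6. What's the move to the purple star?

turn left 119°, forward 5.4 m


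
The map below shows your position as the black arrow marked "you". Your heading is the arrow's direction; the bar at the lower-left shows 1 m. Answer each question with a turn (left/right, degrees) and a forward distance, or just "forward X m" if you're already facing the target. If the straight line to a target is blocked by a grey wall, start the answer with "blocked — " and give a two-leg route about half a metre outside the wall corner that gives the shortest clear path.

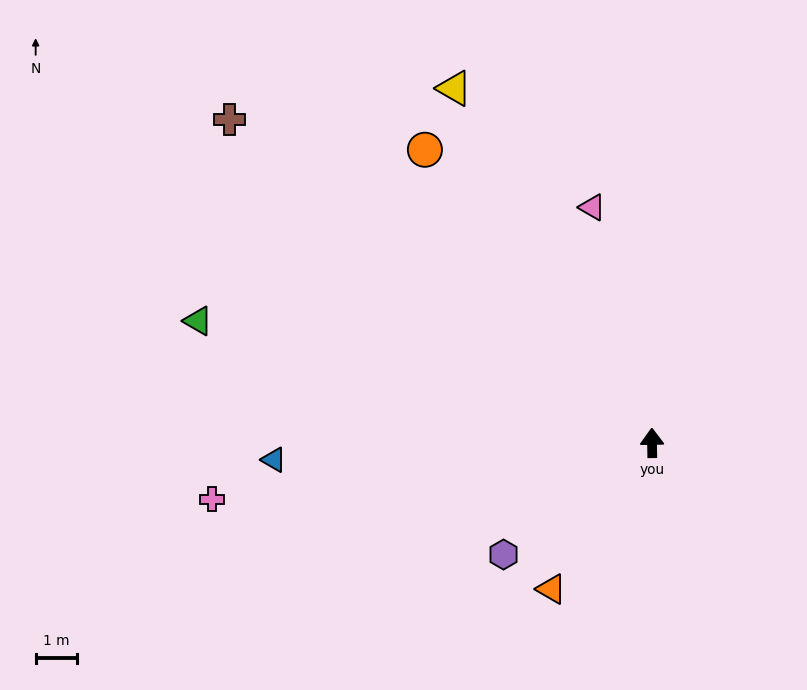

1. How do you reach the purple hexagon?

turn left 126°, forward 4.5 m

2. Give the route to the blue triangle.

turn left 92°, forward 9.2 m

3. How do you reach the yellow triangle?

turn left 28°, forward 9.9 m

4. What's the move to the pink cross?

turn left 96°, forward 10.8 m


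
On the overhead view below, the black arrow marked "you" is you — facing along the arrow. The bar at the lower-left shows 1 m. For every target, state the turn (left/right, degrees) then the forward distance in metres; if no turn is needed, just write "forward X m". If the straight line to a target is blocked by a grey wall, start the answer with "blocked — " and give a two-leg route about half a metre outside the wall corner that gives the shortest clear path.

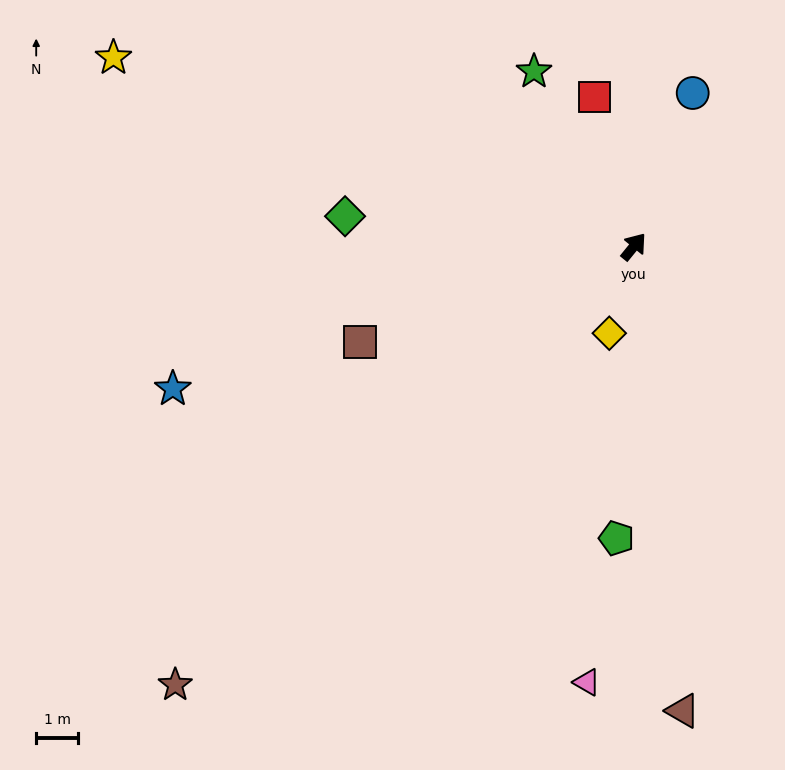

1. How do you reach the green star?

turn left 69°, forward 4.8 m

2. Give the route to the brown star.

turn left 173°, forward 15.2 m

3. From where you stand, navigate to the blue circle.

turn left 18°, forward 3.9 m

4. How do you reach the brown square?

turn left 148°, forward 7.0 m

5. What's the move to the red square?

turn left 54°, forward 3.7 m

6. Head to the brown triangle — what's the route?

turn right 135°, forward 11.2 m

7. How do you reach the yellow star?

turn left 109°, forward 13.3 m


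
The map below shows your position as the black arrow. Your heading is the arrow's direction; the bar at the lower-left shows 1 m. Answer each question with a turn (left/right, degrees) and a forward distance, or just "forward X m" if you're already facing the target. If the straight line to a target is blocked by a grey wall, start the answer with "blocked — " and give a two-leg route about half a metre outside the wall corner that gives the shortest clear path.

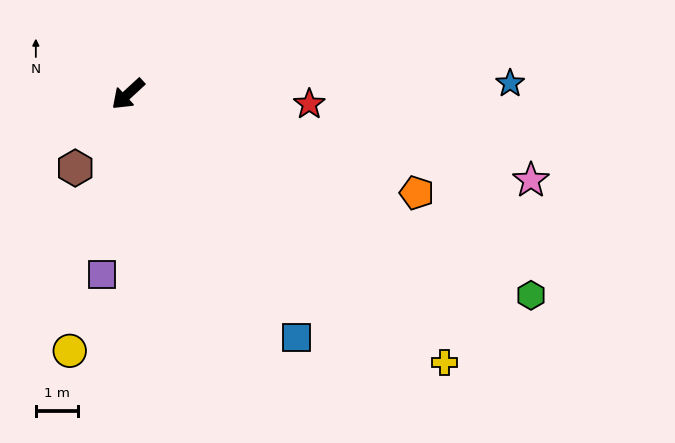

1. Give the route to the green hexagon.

turn left 111°, forward 10.8 m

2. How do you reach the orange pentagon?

turn left 118°, forward 7.3 m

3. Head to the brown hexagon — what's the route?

turn left 12°, forward 2.2 m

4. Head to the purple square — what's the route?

turn left 39°, forward 4.4 m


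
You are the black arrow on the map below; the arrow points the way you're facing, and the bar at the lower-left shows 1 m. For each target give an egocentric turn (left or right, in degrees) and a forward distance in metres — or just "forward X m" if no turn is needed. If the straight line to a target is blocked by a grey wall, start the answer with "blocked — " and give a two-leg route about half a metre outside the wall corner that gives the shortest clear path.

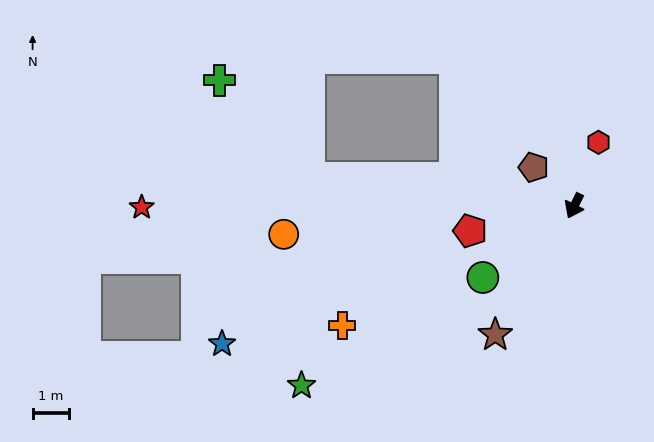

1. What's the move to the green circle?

turn right 26°, forward 3.2 m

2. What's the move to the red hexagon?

turn right 175°, forward 1.8 m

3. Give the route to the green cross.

blocked — turn right 70°, forward 7.2 m, then turn right 41°, forward 3.6 m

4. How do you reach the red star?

turn right 63°, forward 11.7 m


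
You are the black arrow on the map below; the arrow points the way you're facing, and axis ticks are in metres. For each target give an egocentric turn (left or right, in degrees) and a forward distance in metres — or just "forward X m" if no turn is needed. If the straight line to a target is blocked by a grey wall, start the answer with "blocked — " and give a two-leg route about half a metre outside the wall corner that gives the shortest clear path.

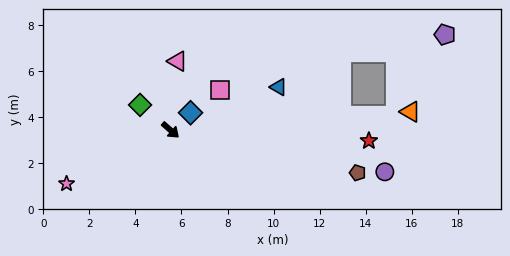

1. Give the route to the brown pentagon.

turn left 29°, forward 8.3 m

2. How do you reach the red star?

turn left 38°, forward 8.6 m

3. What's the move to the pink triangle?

turn left 126°, forward 3.0 m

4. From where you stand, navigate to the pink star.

turn right 111°, forward 5.1 m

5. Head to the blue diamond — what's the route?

turn left 82°, forward 1.2 m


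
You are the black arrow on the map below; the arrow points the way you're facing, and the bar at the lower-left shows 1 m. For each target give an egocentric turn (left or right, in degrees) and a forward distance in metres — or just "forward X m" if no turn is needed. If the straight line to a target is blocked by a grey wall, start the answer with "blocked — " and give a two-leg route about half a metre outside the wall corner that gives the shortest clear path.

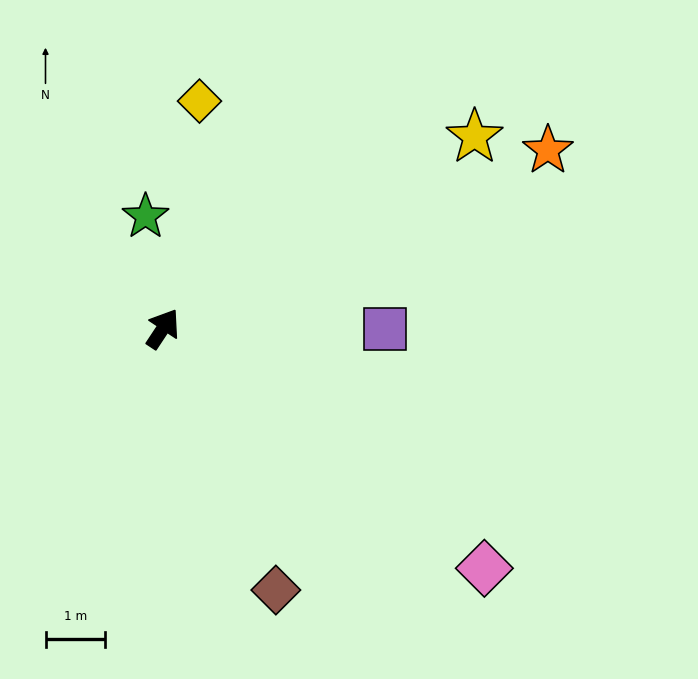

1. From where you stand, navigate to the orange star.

turn right 32°, forward 7.1 m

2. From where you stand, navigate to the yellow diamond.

turn left 24°, forward 3.9 m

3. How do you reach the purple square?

turn right 57°, forward 3.7 m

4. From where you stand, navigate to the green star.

turn left 42°, forward 1.9 m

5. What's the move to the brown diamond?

turn right 123°, forward 4.8 m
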